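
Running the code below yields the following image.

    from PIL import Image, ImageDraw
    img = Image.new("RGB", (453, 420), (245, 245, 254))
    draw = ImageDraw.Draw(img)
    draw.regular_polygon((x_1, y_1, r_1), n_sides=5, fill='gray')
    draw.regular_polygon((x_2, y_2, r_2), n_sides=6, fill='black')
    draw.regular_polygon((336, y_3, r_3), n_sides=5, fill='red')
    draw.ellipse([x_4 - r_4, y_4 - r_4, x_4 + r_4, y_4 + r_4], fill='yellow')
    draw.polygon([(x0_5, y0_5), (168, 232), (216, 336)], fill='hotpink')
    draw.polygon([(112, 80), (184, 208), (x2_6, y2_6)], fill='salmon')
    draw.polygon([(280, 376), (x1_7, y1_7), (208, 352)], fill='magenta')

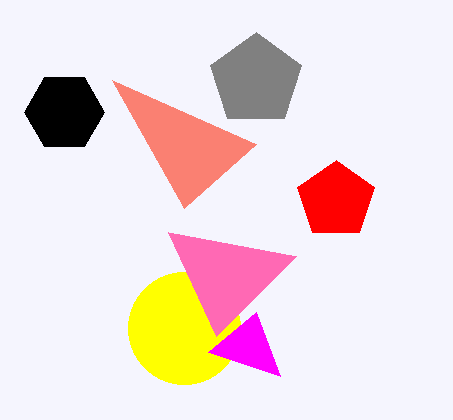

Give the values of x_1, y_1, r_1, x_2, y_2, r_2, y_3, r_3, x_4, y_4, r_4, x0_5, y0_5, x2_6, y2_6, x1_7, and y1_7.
x_1 = 256, y_1 = 80, r_1 = 48, x_2 = 64, y_2 = 112, r_2 = 40, y_3 = 200, r_3 = 40, x_4 = 184, y_4 = 328, r_4 = 56, x0_5 = 296, y0_5 = 256, x2_6 = 256, y2_6 = 144, x1_7 = 256, y1_7 = 312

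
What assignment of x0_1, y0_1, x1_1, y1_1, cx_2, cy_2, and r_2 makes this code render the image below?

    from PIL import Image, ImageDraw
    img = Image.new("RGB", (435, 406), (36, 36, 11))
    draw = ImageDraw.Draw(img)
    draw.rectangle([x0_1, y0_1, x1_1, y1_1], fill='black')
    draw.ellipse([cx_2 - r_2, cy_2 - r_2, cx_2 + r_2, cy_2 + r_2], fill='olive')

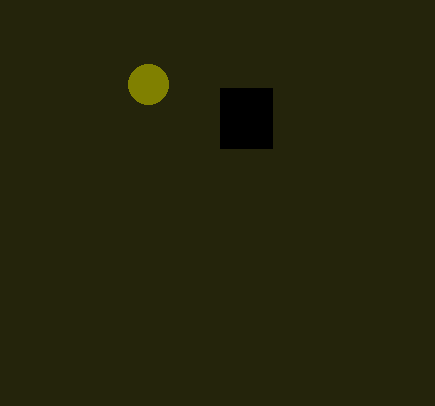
x0_1 = 220, y0_1 = 88, x1_1 = 272, y1_1 = 148, cx_2 = 148, cy_2 = 84, r_2 = 20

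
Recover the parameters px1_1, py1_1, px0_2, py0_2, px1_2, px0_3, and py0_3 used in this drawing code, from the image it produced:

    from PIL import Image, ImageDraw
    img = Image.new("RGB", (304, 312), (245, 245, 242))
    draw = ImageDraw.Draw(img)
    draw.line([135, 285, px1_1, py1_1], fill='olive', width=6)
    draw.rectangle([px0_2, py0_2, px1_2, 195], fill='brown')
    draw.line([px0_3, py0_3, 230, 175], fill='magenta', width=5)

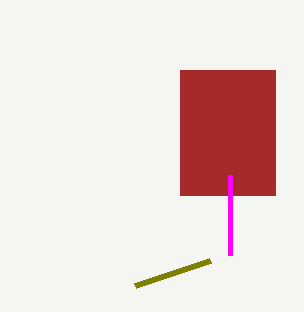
px1_1 = 210
py1_1 = 260
px0_2 = 180
py0_2 = 70
px1_2 = 275
px0_3 = 230
py0_3 = 255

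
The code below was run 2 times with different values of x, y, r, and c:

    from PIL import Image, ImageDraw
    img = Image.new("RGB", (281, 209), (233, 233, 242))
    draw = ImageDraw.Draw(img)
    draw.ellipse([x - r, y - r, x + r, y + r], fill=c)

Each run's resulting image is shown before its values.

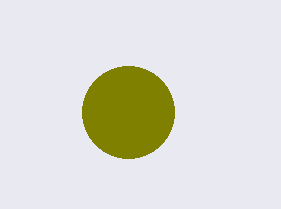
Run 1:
x = 128
y = 112
r = 46
c = 'olive'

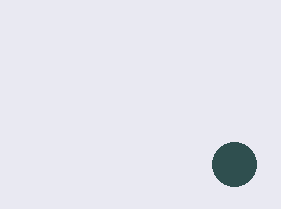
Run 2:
x = 234; y = 164; r = 22; c = 'darkslategray'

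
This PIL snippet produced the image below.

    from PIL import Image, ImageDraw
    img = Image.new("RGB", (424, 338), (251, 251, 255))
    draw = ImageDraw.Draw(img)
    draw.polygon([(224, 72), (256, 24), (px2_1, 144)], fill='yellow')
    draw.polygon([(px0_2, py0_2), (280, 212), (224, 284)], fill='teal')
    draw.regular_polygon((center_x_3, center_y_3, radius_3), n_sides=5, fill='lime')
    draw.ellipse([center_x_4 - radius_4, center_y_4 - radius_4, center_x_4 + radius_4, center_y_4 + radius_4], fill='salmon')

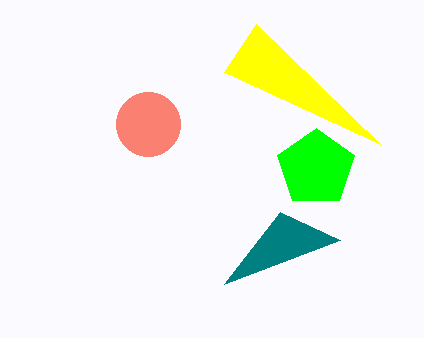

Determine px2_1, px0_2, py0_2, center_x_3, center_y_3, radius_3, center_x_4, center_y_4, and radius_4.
px2_1 = 380; px0_2 = 340; py0_2 = 240; center_x_3 = 316; center_y_3 = 168; radius_3 = 40; center_x_4 = 148; center_y_4 = 124; radius_4 = 32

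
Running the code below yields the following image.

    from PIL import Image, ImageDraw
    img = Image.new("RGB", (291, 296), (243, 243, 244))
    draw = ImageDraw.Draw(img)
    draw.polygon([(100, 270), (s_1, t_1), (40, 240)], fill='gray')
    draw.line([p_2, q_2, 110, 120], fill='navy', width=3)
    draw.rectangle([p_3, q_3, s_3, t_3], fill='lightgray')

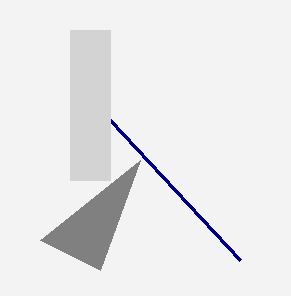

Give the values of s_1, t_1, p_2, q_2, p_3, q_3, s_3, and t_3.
s_1 = 140; t_1 = 160; p_2 = 240; q_2 = 260; p_3 = 70; q_3 = 30; s_3 = 110; t_3 = 180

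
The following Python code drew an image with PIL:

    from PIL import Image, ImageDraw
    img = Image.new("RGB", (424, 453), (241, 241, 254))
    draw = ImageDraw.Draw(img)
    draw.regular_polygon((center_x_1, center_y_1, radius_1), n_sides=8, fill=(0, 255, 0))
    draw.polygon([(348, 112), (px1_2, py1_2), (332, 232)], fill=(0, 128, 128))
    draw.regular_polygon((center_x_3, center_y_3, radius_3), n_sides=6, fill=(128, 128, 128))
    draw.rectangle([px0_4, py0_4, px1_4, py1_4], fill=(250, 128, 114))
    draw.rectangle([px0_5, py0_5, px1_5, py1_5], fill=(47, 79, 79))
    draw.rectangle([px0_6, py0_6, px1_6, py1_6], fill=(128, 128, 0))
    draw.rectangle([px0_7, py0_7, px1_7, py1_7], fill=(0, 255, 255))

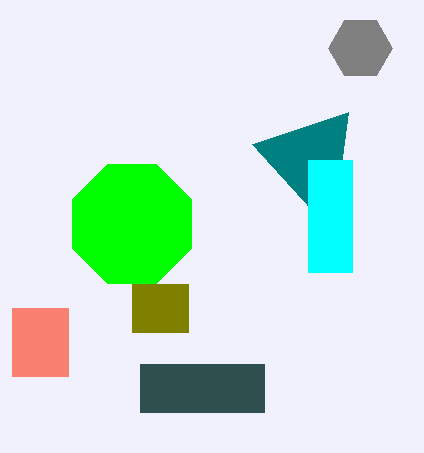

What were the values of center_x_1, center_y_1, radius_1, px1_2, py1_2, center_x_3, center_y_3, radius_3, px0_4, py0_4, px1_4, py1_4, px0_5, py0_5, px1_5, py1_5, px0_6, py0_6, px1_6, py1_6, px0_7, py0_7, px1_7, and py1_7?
center_x_1 = 132, center_y_1 = 224, radius_1 = 64, px1_2 = 252, py1_2 = 144, center_x_3 = 360, center_y_3 = 48, radius_3 = 32, px0_4 = 12, py0_4 = 308, px1_4 = 68, py1_4 = 376, px0_5 = 140, py0_5 = 364, px1_5 = 264, py1_5 = 412, px0_6 = 132, py0_6 = 284, px1_6 = 188, py1_6 = 332, px0_7 = 308, py0_7 = 160, px1_7 = 352, py1_7 = 272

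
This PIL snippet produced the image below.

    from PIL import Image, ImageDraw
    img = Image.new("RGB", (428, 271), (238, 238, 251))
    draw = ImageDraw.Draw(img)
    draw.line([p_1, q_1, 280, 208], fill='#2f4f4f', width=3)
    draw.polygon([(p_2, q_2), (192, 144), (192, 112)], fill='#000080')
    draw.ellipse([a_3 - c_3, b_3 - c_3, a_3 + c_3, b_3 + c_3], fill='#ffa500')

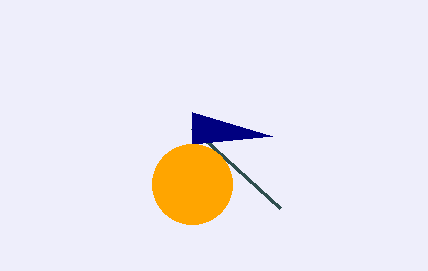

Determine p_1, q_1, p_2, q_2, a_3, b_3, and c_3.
p_1 = 192
q_1 = 128
p_2 = 272
q_2 = 136
a_3 = 192
b_3 = 184
c_3 = 40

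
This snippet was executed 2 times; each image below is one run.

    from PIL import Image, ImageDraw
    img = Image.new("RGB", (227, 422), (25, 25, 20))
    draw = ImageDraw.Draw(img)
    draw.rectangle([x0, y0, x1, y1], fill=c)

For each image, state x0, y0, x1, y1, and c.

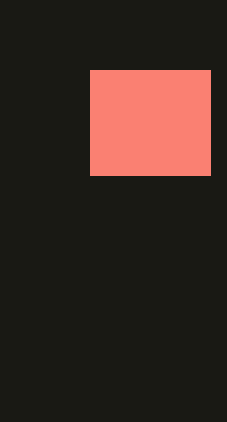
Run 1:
x0 = 90
y0 = 70
x1 = 210
y1 = 175
c = 'salmon'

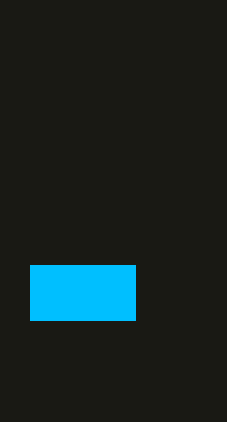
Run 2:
x0 = 30; y0 = 265; x1 = 135; y1 = 320; c = 'deepskyblue'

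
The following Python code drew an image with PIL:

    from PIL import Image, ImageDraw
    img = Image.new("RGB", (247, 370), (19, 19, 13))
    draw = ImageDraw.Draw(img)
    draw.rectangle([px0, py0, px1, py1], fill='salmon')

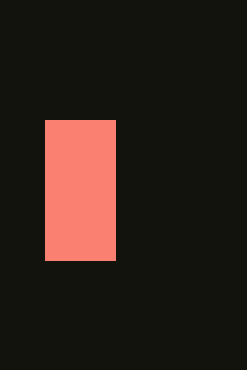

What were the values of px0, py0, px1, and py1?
px0 = 45, py0 = 120, px1 = 115, py1 = 260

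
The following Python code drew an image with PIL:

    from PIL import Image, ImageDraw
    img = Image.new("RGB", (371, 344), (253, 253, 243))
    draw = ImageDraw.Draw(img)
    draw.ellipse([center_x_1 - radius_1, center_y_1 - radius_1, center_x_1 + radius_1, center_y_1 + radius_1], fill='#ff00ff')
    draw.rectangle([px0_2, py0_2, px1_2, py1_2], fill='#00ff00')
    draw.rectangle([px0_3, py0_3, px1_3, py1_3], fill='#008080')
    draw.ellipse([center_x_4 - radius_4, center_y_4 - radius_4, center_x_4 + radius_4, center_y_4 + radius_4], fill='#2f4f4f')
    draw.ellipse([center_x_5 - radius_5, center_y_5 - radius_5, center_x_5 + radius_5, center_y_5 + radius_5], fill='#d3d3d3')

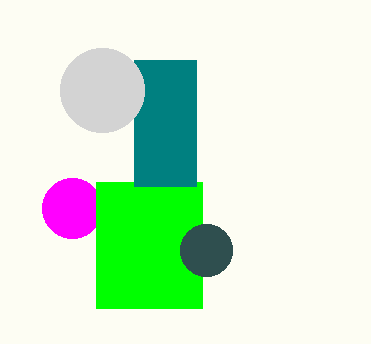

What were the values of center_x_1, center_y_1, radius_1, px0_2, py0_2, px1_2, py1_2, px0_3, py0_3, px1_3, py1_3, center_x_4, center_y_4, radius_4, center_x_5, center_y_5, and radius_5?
center_x_1 = 72
center_y_1 = 208
radius_1 = 30
px0_2 = 96
py0_2 = 182
px1_2 = 202
py1_2 = 308
px0_3 = 134
py0_3 = 60
px1_3 = 196
py1_3 = 186
center_x_4 = 206
center_y_4 = 250
radius_4 = 26
center_x_5 = 102
center_y_5 = 90
radius_5 = 42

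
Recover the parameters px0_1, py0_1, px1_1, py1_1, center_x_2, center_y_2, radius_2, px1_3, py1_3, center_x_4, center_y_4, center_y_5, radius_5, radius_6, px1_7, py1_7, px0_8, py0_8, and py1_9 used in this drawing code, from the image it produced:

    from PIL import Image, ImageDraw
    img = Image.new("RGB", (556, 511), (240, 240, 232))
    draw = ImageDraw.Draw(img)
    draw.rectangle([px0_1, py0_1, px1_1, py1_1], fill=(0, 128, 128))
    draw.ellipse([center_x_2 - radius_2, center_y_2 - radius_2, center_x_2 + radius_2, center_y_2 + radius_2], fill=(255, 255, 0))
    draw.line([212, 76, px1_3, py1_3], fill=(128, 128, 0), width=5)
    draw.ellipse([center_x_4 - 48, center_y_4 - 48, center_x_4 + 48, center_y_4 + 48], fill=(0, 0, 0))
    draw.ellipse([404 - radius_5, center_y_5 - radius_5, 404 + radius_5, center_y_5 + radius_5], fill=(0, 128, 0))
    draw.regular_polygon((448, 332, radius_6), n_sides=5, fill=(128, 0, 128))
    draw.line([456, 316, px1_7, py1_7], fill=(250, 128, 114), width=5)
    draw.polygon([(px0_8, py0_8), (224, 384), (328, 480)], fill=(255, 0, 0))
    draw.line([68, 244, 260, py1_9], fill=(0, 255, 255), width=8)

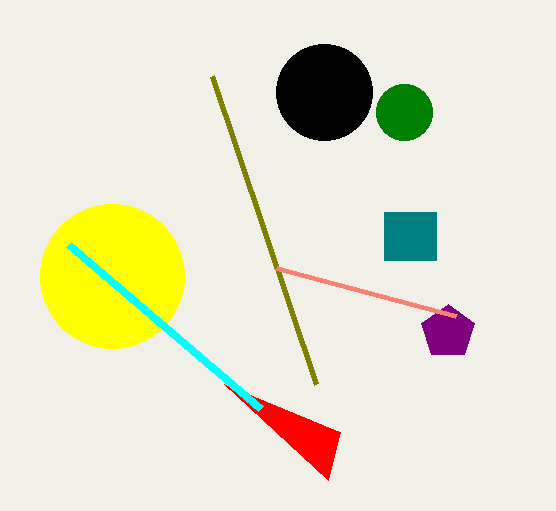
px0_1 = 384, py0_1 = 212, px1_1 = 436, py1_1 = 260, center_x_2 = 112, center_y_2 = 276, radius_2 = 72, px1_3 = 316, py1_3 = 384, center_x_4 = 324, center_y_4 = 92, center_y_5 = 112, radius_5 = 28, radius_6 = 28, px1_7 = 276, py1_7 = 268, px0_8 = 340, py0_8 = 432, py1_9 = 408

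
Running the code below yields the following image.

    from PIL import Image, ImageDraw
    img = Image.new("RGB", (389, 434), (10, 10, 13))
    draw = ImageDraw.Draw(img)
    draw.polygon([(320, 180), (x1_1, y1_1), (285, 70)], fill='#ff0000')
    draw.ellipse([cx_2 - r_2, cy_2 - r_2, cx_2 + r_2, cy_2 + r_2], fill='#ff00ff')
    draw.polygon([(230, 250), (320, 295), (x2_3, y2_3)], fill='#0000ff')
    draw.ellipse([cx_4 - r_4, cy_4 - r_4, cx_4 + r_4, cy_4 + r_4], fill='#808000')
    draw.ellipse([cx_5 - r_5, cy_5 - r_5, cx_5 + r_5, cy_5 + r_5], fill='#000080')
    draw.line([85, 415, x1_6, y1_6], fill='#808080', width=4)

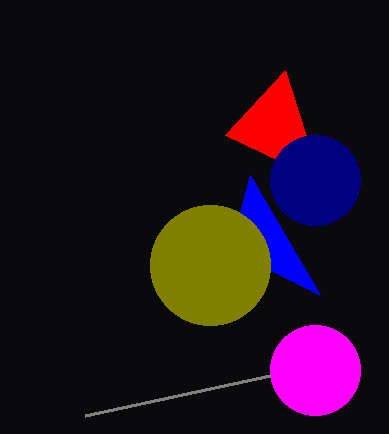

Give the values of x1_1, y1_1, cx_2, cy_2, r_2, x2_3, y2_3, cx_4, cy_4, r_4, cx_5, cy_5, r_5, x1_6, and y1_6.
x1_1 = 225, y1_1 = 135, cx_2 = 315, cy_2 = 370, r_2 = 45, x2_3 = 250, y2_3 = 175, cx_4 = 210, cy_4 = 265, r_4 = 60, cx_5 = 315, cy_5 = 180, r_5 = 45, x1_6 = 270, y1_6 = 375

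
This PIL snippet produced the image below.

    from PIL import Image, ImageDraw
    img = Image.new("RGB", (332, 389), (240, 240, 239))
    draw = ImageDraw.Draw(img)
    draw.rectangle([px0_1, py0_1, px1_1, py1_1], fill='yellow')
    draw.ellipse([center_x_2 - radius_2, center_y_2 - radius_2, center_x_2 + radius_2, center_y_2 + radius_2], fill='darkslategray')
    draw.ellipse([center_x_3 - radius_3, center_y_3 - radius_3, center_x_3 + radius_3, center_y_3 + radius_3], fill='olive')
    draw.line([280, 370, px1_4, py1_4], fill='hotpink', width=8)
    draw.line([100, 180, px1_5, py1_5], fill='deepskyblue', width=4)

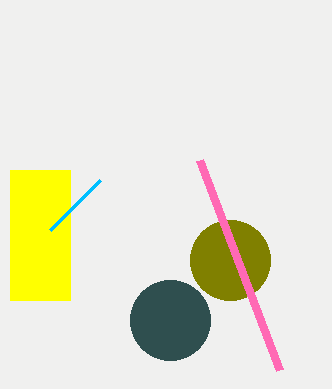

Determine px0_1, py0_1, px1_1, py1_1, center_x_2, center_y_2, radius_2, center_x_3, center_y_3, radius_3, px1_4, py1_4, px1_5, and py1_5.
px0_1 = 10
py0_1 = 170
px1_1 = 70
py1_1 = 300
center_x_2 = 170
center_y_2 = 320
radius_2 = 40
center_x_3 = 230
center_y_3 = 260
radius_3 = 40
px1_4 = 200
py1_4 = 160
px1_5 = 50
py1_5 = 230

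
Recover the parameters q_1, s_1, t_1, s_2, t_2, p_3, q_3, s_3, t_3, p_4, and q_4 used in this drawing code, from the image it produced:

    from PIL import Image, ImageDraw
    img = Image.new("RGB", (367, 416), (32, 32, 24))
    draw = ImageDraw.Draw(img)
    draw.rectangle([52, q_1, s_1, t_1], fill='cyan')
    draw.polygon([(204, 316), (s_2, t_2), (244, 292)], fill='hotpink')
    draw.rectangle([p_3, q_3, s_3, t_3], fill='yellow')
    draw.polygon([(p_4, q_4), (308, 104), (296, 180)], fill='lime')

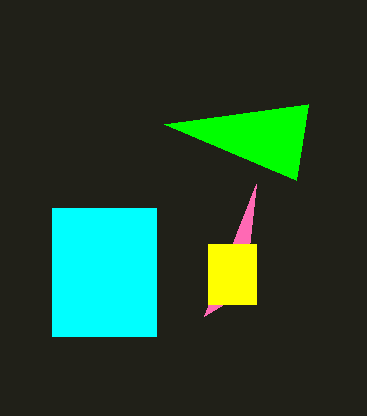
q_1 = 208, s_1 = 156, t_1 = 336, s_2 = 256, t_2 = 184, p_3 = 208, q_3 = 244, s_3 = 256, t_3 = 304, p_4 = 164, q_4 = 124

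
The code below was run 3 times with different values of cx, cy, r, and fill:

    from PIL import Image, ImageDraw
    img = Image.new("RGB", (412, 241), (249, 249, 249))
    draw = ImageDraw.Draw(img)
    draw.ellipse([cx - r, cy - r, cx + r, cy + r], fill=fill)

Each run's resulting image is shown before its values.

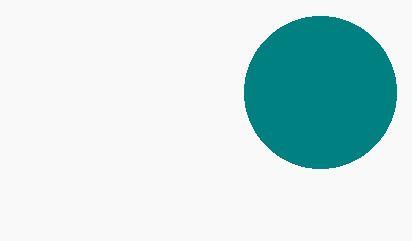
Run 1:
cx = 320
cy = 92
r = 76
fill = 'teal'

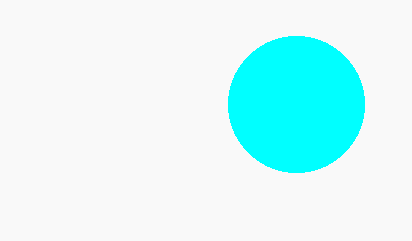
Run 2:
cx = 296; cy = 104; r = 68; fill = 'cyan'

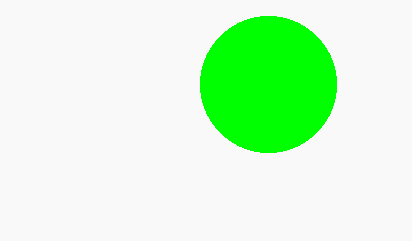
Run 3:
cx = 268
cy = 84
r = 68
fill = 'lime'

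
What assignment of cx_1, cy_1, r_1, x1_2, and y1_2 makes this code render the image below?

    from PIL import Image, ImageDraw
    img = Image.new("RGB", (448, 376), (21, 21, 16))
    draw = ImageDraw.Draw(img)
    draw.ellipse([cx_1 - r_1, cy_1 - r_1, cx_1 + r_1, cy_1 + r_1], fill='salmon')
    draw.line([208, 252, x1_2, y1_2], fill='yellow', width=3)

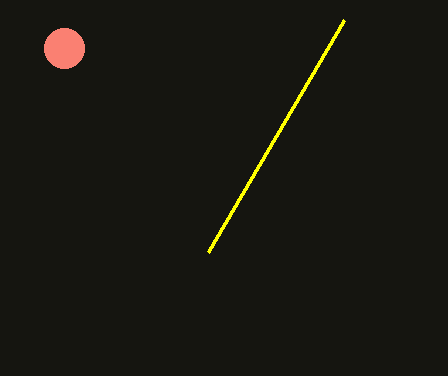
cx_1 = 64
cy_1 = 48
r_1 = 20
x1_2 = 344
y1_2 = 20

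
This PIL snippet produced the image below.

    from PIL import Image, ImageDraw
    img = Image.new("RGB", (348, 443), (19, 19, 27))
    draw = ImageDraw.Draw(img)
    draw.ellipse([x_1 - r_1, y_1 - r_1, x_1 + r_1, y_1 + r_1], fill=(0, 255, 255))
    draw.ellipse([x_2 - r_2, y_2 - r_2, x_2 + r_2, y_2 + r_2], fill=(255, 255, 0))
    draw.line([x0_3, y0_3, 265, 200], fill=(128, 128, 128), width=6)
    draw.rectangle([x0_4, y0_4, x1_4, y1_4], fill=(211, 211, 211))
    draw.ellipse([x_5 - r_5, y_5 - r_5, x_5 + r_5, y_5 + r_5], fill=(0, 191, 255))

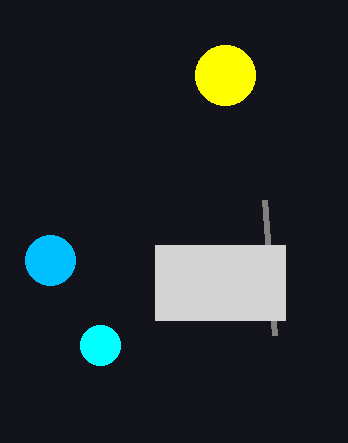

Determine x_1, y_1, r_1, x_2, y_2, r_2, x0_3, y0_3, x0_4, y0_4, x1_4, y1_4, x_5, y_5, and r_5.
x_1 = 100
y_1 = 345
r_1 = 20
x_2 = 225
y_2 = 75
r_2 = 30
x0_3 = 275
y0_3 = 335
x0_4 = 155
y0_4 = 245
x1_4 = 285
y1_4 = 320
x_5 = 50
y_5 = 260
r_5 = 25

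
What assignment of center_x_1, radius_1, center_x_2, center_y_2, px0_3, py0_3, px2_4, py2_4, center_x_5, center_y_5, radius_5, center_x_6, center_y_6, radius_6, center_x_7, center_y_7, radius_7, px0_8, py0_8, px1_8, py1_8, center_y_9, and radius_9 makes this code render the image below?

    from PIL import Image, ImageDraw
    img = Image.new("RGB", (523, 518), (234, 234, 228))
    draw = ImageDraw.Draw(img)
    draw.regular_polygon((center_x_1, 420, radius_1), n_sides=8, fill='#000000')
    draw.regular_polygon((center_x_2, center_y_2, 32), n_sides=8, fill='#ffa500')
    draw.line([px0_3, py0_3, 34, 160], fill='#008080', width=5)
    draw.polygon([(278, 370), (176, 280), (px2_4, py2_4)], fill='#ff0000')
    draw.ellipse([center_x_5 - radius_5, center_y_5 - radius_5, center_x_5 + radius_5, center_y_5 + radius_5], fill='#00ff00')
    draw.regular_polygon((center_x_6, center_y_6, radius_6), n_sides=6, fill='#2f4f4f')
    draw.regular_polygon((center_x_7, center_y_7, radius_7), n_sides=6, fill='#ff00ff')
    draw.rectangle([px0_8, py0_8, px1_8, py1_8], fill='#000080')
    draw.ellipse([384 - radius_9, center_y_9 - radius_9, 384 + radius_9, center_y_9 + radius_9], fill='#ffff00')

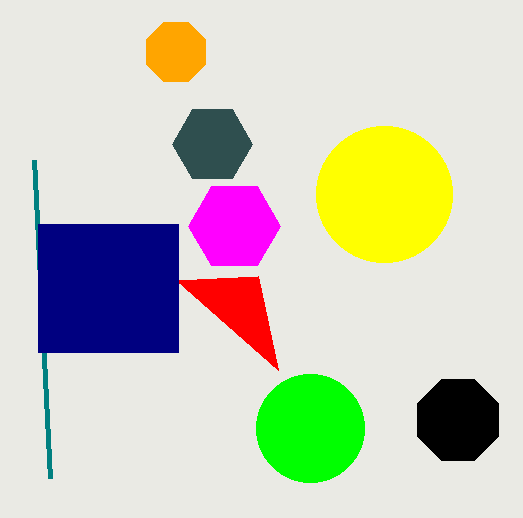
center_x_1 = 458; radius_1 = 44; center_x_2 = 176; center_y_2 = 52; px0_3 = 50; py0_3 = 478; px2_4 = 258; py2_4 = 276; center_x_5 = 310; center_y_5 = 428; radius_5 = 54; center_x_6 = 212; center_y_6 = 144; radius_6 = 40; center_x_7 = 234; center_y_7 = 226; radius_7 = 46; px0_8 = 38; py0_8 = 224; px1_8 = 178; py1_8 = 352; center_y_9 = 194; radius_9 = 68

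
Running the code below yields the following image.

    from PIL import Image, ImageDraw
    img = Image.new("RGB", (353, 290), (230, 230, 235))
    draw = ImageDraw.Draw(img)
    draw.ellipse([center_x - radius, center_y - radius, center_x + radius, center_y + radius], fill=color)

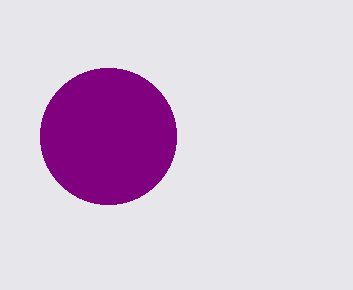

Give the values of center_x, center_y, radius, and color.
center_x = 108
center_y = 136
radius = 68
color = 'purple'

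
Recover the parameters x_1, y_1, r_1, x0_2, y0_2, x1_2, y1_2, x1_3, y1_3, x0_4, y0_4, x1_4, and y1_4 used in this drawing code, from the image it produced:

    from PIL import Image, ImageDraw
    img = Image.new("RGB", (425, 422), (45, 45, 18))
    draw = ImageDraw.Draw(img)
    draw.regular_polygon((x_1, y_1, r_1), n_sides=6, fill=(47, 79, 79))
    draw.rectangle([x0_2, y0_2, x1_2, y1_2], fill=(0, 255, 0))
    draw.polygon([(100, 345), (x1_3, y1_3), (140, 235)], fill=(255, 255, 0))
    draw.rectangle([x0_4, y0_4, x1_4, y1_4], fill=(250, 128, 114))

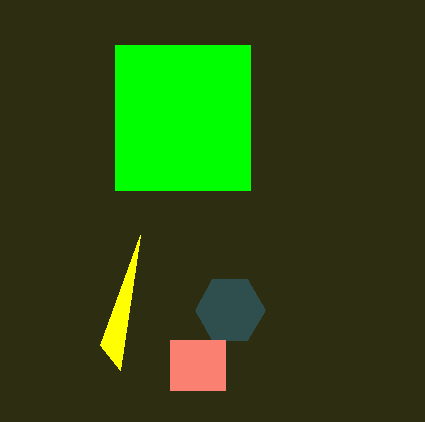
x_1 = 230; y_1 = 310; r_1 = 35; x0_2 = 115; y0_2 = 45; x1_2 = 250; y1_2 = 190; x1_3 = 120; y1_3 = 370; x0_4 = 170; y0_4 = 340; x1_4 = 225; y1_4 = 390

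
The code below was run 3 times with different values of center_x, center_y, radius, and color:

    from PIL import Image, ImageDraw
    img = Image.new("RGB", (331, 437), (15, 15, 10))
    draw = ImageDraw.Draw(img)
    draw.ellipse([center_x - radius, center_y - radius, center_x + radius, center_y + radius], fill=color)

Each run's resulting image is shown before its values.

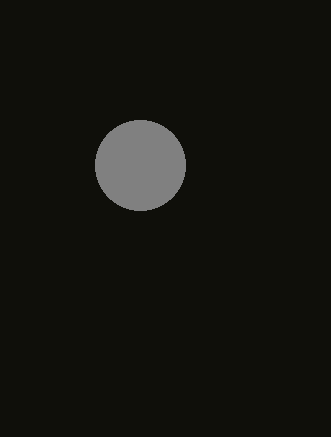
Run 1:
center_x = 140
center_y = 165
radius = 45
color = 'gray'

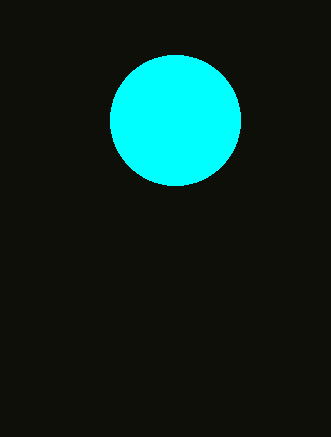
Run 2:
center_x = 175
center_y = 120
radius = 65
color = 'cyan'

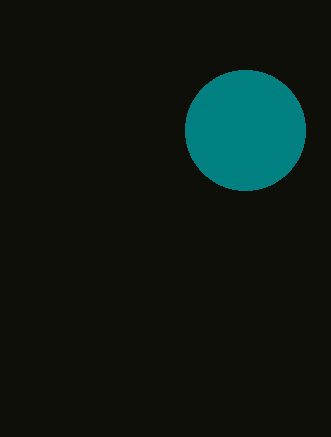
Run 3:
center_x = 245, center_y = 130, radius = 60, color = 'teal'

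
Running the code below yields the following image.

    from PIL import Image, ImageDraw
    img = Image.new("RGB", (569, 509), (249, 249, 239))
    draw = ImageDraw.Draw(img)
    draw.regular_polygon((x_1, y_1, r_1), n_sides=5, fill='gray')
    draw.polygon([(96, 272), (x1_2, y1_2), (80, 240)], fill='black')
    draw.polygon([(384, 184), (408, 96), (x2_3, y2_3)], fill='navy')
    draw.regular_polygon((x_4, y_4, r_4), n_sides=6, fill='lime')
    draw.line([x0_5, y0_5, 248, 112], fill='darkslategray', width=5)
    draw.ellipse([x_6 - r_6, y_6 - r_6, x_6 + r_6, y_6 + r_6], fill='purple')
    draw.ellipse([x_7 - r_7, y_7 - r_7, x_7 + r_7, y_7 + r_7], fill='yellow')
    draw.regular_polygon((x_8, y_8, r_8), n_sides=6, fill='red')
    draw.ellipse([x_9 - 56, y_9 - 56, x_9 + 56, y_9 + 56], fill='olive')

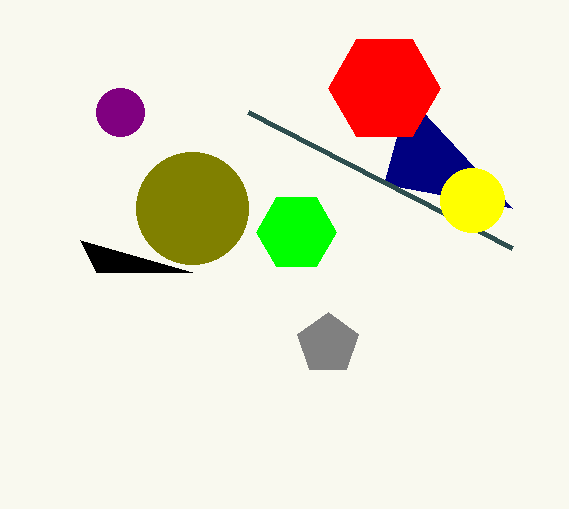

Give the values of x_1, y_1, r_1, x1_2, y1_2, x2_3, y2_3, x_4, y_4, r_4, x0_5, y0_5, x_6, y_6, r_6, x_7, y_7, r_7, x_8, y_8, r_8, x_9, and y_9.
x_1 = 328, y_1 = 344, r_1 = 32, x1_2 = 192, y1_2 = 272, x2_3 = 512, y2_3 = 208, x_4 = 296, y_4 = 232, r_4 = 40, x0_5 = 512, y0_5 = 248, x_6 = 120, y_6 = 112, r_6 = 24, x_7 = 472, y_7 = 200, r_7 = 32, x_8 = 384, y_8 = 88, r_8 = 56, x_9 = 192, y_9 = 208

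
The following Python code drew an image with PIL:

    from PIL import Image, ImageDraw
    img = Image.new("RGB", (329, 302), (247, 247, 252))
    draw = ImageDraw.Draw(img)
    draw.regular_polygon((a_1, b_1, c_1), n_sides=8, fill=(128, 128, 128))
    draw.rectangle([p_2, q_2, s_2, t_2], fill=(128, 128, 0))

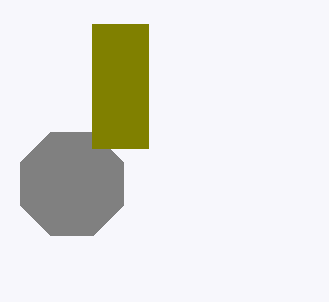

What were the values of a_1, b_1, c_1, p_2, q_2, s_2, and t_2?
a_1 = 72, b_1 = 184, c_1 = 56, p_2 = 92, q_2 = 24, s_2 = 148, t_2 = 148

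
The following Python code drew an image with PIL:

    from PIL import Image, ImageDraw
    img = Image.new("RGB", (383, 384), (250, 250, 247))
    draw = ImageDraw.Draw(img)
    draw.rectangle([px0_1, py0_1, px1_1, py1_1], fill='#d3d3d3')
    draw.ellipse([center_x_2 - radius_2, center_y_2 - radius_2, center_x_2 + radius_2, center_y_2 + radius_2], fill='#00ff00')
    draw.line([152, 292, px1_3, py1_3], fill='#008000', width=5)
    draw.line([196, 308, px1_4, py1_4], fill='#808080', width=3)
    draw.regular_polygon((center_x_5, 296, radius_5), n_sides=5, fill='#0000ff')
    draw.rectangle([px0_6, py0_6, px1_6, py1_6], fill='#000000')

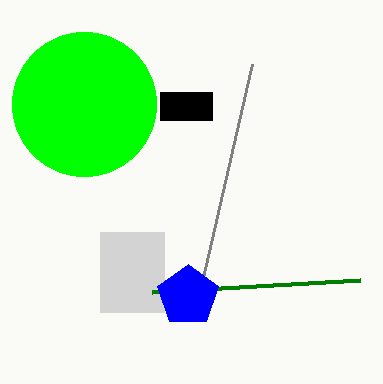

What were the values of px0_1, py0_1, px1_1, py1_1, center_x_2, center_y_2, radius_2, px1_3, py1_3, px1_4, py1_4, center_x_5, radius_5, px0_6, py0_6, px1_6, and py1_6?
px0_1 = 100, py0_1 = 232, px1_1 = 164, py1_1 = 312, center_x_2 = 84, center_y_2 = 104, radius_2 = 72, px1_3 = 360, py1_3 = 280, px1_4 = 252, py1_4 = 64, center_x_5 = 188, radius_5 = 32, px0_6 = 160, py0_6 = 92, px1_6 = 212, py1_6 = 120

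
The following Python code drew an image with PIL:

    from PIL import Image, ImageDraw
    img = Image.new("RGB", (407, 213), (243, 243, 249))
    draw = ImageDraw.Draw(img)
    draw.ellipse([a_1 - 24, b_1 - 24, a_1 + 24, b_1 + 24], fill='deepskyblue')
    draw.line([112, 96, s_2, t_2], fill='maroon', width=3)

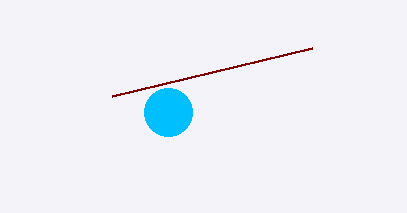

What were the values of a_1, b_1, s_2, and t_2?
a_1 = 168; b_1 = 112; s_2 = 312; t_2 = 48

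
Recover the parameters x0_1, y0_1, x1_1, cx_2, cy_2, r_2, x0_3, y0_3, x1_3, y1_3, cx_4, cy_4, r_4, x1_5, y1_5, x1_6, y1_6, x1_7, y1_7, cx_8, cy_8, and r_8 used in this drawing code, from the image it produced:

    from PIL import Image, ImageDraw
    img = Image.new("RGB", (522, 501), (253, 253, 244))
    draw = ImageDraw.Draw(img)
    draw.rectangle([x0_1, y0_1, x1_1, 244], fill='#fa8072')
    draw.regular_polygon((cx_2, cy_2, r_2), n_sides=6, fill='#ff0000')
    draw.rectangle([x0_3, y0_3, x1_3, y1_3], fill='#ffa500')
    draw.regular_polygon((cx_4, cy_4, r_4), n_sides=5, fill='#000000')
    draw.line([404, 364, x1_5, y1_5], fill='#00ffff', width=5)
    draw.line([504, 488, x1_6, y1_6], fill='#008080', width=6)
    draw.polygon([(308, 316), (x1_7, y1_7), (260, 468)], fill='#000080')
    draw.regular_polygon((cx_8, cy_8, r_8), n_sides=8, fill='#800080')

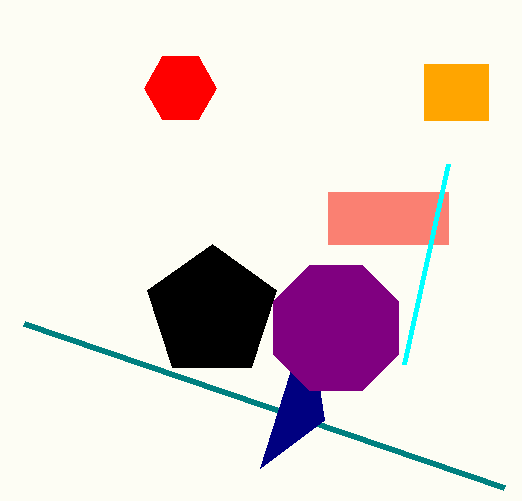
x0_1 = 328
y0_1 = 192
x1_1 = 448
cx_2 = 180
cy_2 = 88
r_2 = 36
x0_3 = 424
y0_3 = 64
x1_3 = 488
y1_3 = 120
cx_4 = 212
cy_4 = 312
r_4 = 68
x1_5 = 448
y1_5 = 164
x1_6 = 24
y1_6 = 324
x1_7 = 324
y1_7 = 420
cx_8 = 336
cy_8 = 328
r_8 = 68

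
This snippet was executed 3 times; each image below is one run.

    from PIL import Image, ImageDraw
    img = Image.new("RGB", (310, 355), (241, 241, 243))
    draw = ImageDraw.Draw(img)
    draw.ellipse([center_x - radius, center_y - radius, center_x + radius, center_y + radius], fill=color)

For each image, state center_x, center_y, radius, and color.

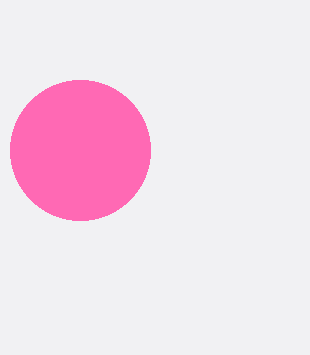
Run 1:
center_x = 80
center_y = 150
radius = 70
color = 'hotpink'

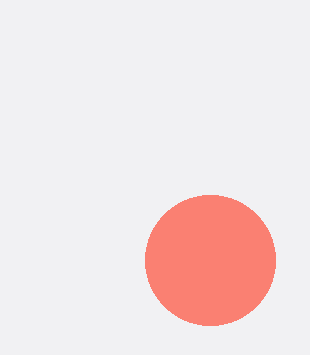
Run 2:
center_x = 210
center_y = 260
radius = 65
color = 'salmon'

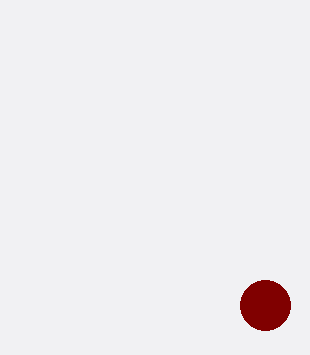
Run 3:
center_x = 265
center_y = 305
radius = 25
color = 'maroon'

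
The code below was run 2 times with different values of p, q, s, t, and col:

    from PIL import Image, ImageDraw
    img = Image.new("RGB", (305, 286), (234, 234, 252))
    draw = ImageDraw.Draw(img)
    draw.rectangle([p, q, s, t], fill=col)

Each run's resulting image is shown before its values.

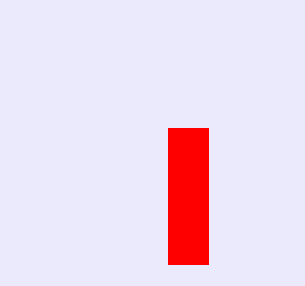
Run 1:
p = 168
q = 128
s = 208
t = 264
col = 'red'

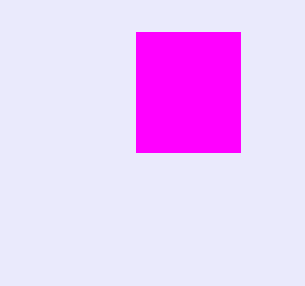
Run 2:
p = 136; q = 32; s = 240; t = 152; col = 'magenta'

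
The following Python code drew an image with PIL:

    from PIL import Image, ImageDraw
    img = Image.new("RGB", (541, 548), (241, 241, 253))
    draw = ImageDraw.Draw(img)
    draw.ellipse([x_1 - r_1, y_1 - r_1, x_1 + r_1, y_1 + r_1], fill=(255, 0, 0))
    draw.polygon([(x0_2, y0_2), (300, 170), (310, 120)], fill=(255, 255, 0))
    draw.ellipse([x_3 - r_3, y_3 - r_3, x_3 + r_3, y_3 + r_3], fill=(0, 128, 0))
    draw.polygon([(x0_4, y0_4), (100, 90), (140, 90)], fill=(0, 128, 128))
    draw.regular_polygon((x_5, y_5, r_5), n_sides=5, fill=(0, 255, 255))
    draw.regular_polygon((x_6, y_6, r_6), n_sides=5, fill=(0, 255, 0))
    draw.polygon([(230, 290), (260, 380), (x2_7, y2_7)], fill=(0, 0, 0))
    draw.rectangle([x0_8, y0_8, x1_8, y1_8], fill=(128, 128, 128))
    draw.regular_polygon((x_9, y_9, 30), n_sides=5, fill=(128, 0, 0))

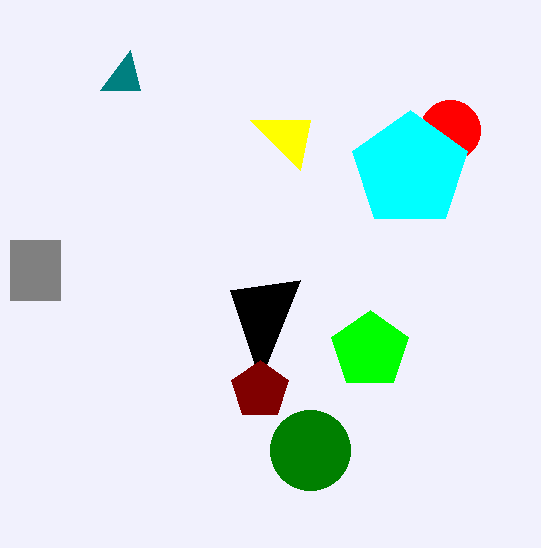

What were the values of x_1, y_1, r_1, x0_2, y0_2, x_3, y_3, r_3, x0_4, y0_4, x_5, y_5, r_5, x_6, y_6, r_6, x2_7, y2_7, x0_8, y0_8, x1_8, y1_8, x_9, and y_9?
x_1 = 450, y_1 = 130, r_1 = 30, x0_2 = 250, y0_2 = 120, x_3 = 310, y_3 = 450, r_3 = 40, x0_4 = 130, y0_4 = 50, x_5 = 410, y_5 = 170, r_5 = 60, x_6 = 370, y_6 = 350, r_6 = 40, x2_7 = 300, y2_7 = 280, x0_8 = 10, y0_8 = 240, x1_8 = 60, y1_8 = 300, x_9 = 260, y_9 = 390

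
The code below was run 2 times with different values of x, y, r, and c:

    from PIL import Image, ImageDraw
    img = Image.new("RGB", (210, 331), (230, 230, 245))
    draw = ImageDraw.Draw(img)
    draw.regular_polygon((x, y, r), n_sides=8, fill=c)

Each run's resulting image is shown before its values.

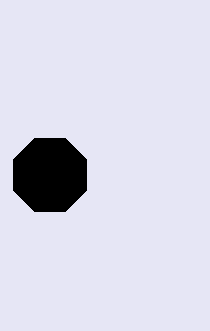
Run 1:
x = 50; y = 175; r = 40; c = 'black'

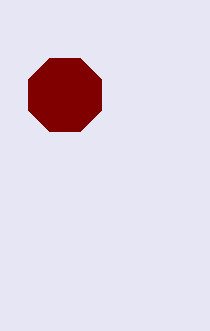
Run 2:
x = 65; y = 95; r = 40; c = 'maroon'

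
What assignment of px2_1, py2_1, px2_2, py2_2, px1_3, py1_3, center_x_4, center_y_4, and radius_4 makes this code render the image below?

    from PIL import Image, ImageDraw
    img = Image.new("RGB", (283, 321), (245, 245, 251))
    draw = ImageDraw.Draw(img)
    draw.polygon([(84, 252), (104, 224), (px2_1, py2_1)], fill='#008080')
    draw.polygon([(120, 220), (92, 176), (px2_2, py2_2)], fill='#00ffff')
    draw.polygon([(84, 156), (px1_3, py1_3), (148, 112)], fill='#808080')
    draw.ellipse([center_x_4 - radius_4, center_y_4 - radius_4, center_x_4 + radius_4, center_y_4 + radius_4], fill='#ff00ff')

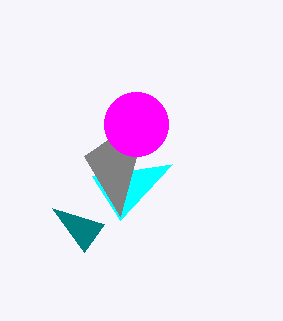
px2_1 = 52
py2_1 = 208
px2_2 = 172
py2_2 = 164
px1_3 = 120
py1_3 = 216
center_x_4 = 136
center_y_4 = 124
radius_4 = 32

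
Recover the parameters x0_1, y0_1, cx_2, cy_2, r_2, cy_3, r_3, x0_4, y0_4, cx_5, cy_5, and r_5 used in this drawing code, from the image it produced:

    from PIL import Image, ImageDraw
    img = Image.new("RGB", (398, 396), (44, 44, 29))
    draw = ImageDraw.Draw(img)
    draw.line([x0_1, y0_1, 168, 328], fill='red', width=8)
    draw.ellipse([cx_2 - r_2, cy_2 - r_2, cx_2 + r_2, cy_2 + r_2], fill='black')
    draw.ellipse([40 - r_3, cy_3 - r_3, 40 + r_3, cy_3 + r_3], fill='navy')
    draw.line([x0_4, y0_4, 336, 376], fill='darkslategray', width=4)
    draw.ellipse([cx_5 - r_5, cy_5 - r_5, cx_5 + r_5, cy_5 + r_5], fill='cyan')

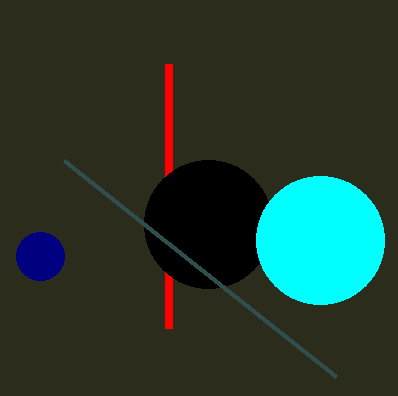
x0_1 = 168; y0_1 = 64; cx_2 = 208; cy_2 = 224; r_2 = 64; cy_3 = 256; r_3 = 24; x0_4 = 64; y0_4 = 160; cx_5 = 320; cy_5 = 240; r_5 = 64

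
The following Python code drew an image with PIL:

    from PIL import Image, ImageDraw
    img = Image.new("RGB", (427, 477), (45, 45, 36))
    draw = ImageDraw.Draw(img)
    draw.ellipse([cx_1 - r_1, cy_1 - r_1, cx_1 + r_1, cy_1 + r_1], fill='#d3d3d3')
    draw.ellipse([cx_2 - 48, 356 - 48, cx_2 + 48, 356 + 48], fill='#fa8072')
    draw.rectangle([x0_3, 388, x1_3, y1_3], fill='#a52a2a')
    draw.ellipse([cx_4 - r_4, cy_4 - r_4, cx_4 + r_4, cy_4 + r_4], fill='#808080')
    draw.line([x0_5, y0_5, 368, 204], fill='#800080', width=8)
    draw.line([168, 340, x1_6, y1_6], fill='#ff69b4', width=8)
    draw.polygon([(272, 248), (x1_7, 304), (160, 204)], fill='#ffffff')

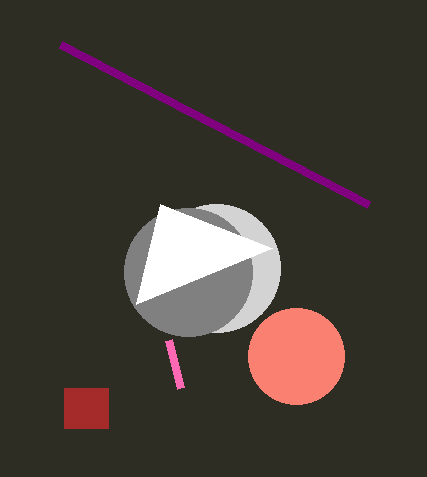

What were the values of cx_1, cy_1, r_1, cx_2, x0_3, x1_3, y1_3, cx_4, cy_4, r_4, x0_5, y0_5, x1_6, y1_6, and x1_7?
cx_1 = 216; cy_1 = 268; r_1 = 64; cx_2 = 296; x0_3 = 64; x1_3 = 108; y1_3 = 428; cx_4 = 188; cy_4 = 272; r_4 = 64; x0_5 = 60; y0_5 = 44; x1_6 = 180; y1_6 = 388; x1_7 = 136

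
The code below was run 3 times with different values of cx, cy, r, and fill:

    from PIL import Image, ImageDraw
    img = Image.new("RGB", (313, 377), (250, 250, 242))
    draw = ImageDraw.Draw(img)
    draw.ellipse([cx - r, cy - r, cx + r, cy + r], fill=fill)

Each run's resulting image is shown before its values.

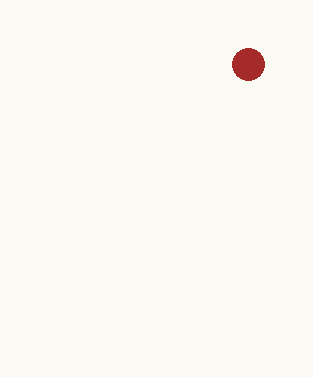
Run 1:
cx = 248; cy = 64; r = 16; fill = 'brown'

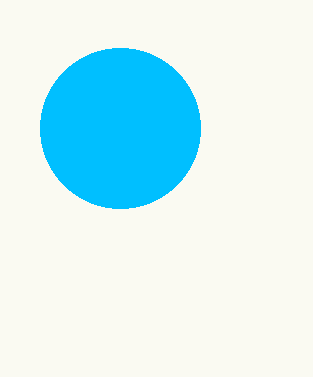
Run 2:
cx = 120; cy = 128; r = 80; fill = 'deepskyblue'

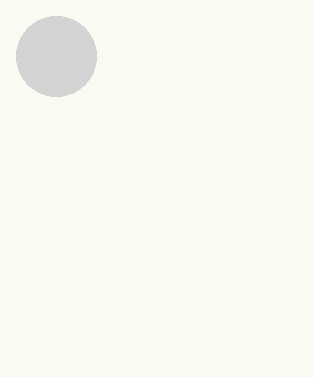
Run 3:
cx = 56; cy = 56; r = 40; fill = 'lightgray'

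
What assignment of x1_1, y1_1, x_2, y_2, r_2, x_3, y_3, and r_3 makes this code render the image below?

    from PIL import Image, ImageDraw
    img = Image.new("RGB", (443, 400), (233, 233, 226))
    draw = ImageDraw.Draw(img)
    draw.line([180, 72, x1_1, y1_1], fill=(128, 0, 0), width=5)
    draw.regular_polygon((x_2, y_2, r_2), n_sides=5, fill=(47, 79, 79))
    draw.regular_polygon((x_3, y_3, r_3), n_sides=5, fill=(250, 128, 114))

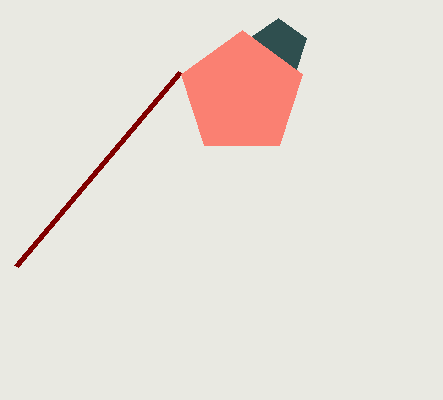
x1_1 = 16; y1_1 = 266; x_2 = 278; y_2 = 48; r_2 = 30; x_3 = 242; y_3 = 94; r_3 = 64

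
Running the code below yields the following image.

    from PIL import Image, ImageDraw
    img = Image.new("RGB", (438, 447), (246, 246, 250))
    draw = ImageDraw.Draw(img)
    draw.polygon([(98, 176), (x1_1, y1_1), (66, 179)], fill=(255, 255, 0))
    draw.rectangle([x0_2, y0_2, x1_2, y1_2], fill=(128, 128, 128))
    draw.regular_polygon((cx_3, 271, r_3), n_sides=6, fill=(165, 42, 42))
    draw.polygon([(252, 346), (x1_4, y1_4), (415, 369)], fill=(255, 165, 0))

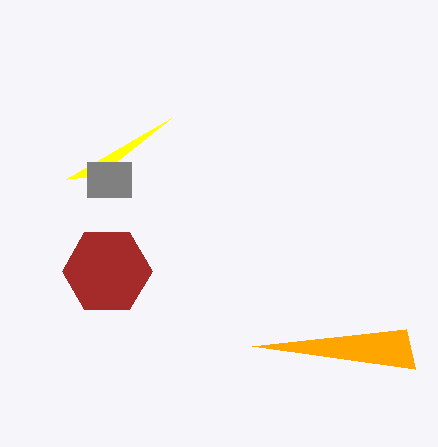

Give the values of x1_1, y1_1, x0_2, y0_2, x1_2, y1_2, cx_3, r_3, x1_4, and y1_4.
x1_1 = 171
y1_1 = 118
x0_2 = 87
y0_2 = 162
x1_2 = 131
y1_2 = 197
cx_3 = 107
r_3 = 45
x1_4 = 406
y1_4 = 329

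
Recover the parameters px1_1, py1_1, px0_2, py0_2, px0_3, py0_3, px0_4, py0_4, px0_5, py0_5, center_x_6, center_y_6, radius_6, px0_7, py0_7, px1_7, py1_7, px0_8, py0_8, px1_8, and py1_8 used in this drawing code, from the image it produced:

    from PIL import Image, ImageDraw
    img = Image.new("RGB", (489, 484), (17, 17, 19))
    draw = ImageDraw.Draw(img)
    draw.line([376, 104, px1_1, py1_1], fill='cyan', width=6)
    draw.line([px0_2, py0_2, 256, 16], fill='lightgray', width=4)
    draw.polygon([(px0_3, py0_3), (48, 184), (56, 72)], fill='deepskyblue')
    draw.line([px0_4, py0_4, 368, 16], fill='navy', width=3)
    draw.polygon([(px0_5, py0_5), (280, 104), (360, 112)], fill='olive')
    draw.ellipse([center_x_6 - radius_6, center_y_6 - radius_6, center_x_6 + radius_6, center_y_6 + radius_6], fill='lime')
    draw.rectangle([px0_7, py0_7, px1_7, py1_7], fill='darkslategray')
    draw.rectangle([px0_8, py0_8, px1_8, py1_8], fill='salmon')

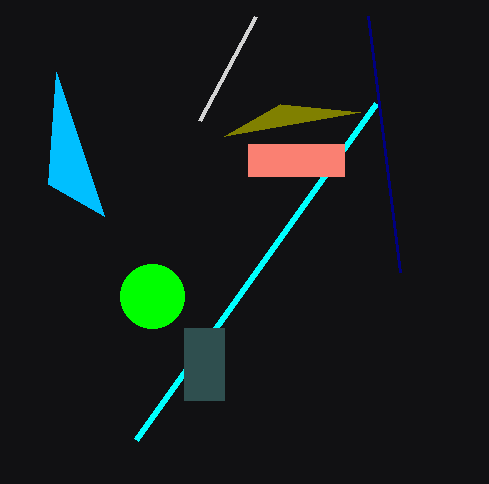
px1_1 = 136; py1_1 = 440; px0_2 = 200; py0_2 = 120; px0_3 = 104; py0_3 = 216; px0_4 = 400; py0_4 = 272; px0_5 = 224; py0_5 = 136; center_x_6 = 152; center_y_6 = 296; radius_6 = 32; px0_7 = 184; py0_7 = 328; px1_7 = 224; py1_7 = 400; px0_8 = 248; py0_8 = 144; px1_8 = 344; py1_8 = 176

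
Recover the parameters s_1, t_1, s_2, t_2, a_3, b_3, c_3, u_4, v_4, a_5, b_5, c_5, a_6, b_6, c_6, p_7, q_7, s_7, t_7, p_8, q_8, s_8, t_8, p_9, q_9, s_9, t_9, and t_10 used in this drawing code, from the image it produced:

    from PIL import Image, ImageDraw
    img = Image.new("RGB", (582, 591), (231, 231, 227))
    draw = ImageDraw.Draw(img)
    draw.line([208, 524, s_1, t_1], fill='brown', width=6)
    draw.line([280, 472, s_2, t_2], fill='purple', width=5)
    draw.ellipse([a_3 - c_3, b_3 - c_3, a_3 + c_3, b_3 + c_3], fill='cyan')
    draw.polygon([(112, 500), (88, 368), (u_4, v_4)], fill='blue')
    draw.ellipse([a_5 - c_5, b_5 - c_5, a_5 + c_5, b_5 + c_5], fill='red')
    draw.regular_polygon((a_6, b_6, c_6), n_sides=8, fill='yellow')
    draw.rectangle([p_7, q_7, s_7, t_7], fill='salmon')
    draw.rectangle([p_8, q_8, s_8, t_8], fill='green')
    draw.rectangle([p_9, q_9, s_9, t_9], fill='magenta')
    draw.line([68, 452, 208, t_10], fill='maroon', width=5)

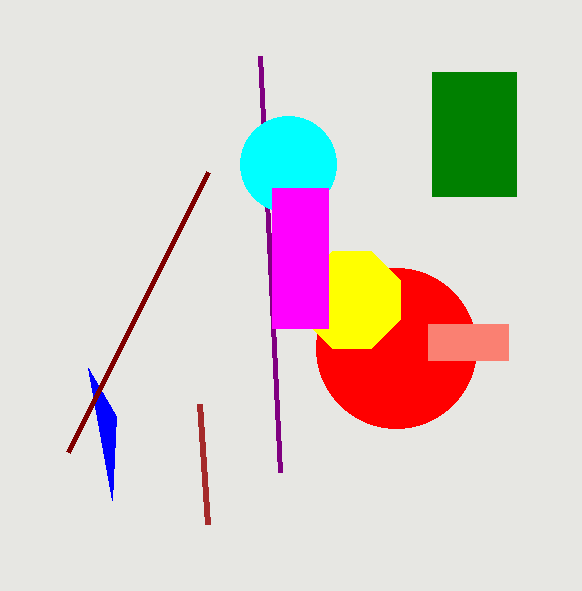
s_1 = 200; t_1 = 404; s_2 = 260; t_2 = 56; a_3 = 288; b_3 = 164; c_3 = 48; u_4 = 116; v_4 = 416; a_5 = 396; b_5 = 348; c_5 = 80; a_6 = 352; b_6 = 300; c_6 = 52; p_7 = 428; q_7 = 324; s_7 = 508; t_7 = 360; p_8 = 432; q_8 = 72; s_8 = 516; t_8 = 196; p_9 = 272; q_9 = 188; s_9 = 328; t_9 = 328; t_10 = 172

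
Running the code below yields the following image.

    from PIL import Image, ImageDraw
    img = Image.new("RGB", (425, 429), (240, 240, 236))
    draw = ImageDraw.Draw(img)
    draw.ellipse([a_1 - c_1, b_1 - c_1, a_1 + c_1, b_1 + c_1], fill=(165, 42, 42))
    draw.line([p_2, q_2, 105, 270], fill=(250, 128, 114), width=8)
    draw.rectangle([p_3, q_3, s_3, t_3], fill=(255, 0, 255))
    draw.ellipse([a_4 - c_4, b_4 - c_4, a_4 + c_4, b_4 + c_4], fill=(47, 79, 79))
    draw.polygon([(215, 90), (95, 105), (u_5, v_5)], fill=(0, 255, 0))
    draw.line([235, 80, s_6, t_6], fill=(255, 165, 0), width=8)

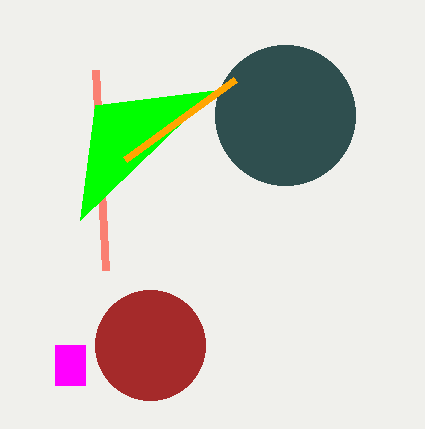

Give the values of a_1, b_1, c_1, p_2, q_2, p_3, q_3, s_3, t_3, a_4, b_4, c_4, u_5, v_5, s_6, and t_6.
a_1 = 150, b_1 = 345, c_1 = 55, p_2 = 95, q_2 = 70, p_3 = 55, q_3 = 345, s_3 = 85, t_3 = 385, a_4 = 285, b_4 = 115, c_4 = 70, u_5 = 80, v_5 = 220, s_6 = 125, t_6 = 160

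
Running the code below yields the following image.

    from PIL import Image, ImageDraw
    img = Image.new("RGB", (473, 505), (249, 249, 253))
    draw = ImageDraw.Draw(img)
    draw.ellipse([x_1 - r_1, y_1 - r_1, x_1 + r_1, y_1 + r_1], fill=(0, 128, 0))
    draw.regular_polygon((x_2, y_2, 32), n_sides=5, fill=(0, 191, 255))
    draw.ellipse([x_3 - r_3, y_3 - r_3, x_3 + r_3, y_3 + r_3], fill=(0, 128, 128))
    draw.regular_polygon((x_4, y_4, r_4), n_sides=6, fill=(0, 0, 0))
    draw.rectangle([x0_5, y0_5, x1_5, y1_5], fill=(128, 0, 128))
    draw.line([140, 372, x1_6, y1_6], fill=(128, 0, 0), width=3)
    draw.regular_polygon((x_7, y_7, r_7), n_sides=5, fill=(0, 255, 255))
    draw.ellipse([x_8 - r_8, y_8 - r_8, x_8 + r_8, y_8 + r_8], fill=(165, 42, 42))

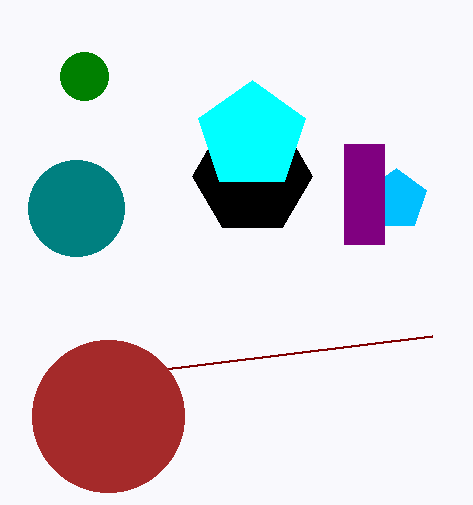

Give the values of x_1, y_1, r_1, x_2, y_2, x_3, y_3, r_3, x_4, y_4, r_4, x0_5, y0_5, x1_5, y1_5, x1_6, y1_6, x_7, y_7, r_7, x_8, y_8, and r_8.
x_1 = 84, y_1 = 76, r_1 = 24, x_2 = 396, y_2 = 200, x_3 = 76, y_3 = 208, r_3 = 48, x_4 = 252, y_4 = 176, r_4 = 60, x0_5 = 344, y0_5 = 144, x1_5 = 384, y1_5 = 244, x1_6 = 432, y1_6 = 336, x_7 = 252, y_7 = 136, r_7 = 56, x_8 = 108, y_8 = 416, r_8 = 76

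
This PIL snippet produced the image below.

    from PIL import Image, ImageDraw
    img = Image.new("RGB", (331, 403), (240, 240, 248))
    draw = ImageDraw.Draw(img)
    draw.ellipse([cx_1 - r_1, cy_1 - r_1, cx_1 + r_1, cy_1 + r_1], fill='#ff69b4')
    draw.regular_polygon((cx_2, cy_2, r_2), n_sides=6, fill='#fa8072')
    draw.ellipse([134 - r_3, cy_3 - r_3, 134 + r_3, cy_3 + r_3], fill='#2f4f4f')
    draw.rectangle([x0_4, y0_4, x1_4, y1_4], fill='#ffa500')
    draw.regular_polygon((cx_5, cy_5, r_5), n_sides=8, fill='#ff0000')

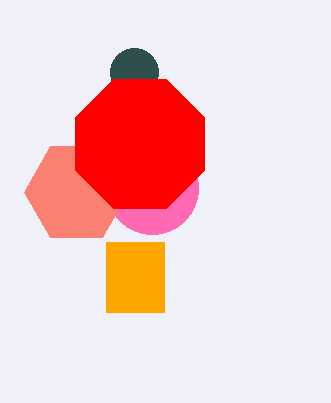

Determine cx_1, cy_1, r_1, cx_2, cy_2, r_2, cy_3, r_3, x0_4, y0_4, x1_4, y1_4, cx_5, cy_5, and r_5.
cx_1 = 152; cy_1 = 188; r_1 = 46; cx_2 = 76; cy_2 = 192; r_2 = 52; cy_3 = 72; r_3 = 24; x0_4 = 106; y0_4 = 242; x1_4 = 164; y1_4 = 312; cx_5 = 140; cy_5 = 144; r_5 = 70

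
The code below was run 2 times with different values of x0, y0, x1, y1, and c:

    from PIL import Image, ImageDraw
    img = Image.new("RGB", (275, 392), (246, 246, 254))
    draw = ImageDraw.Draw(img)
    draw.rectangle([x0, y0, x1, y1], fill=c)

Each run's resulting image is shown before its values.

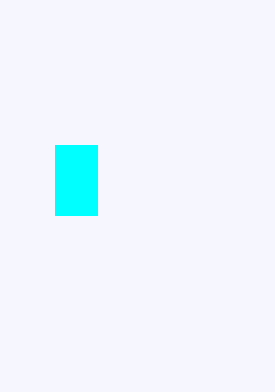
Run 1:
x0 = 55
y0 = 145
x1 = 97
y1 = 215
c = 'cyan'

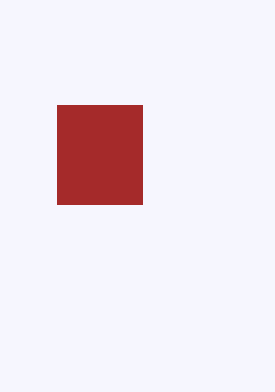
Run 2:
x0 = 57; y0 = 105; x1 = 142; y1 = 204; c = 'brown'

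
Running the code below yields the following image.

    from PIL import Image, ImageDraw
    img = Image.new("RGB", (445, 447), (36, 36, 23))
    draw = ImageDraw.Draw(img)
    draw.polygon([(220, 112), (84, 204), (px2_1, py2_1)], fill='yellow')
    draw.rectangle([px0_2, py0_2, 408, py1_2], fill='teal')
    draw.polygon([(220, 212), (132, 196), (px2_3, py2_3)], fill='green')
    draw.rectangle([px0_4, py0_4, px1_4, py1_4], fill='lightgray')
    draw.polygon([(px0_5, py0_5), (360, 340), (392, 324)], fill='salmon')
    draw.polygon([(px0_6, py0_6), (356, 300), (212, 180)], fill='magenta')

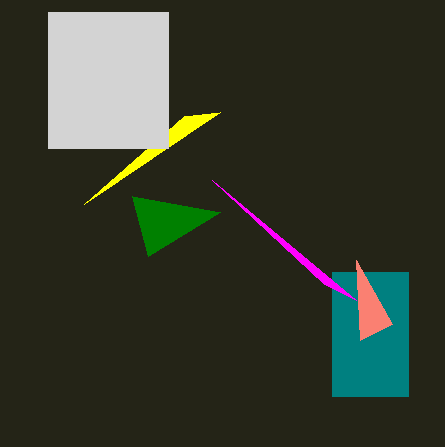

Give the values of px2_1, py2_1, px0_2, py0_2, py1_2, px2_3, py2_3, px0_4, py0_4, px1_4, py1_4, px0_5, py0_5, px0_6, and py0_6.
px2_1 = 184; py2_1 = 116; px0_2 = 332; py0_2 = 272; py1_2 = 396; px2_3 = 148; py2_3 = 256; px0_4 = 48; py0_4 = 12; px1_4 = 168; py1_4 = 148; px0_5 = 356; py0_5 = 260; px0_6 = 324; py0_6 = 284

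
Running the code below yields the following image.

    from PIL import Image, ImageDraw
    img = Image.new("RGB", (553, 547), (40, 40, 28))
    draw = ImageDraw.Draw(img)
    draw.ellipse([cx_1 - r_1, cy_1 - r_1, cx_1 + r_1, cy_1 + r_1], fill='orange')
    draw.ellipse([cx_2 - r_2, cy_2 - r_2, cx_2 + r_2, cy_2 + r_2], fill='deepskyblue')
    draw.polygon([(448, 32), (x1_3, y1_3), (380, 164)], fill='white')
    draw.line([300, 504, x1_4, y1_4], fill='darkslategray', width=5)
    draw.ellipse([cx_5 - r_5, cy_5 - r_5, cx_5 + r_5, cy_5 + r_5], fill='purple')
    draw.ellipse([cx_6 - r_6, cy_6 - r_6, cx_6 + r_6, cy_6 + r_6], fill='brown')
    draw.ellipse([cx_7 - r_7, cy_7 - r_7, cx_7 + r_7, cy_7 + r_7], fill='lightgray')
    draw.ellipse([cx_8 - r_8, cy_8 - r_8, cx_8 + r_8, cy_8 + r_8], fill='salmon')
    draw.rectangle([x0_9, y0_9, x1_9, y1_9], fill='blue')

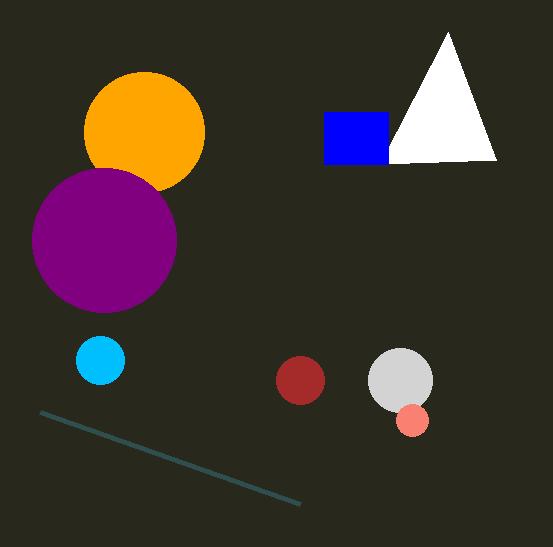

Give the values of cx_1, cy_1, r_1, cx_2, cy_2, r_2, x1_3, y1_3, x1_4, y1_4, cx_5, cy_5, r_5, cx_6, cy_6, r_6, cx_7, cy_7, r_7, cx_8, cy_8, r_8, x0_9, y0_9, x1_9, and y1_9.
cx_1 = 144; cy_1 = 132; r_1 = 60; cx_2 = 100; cy_2 = 360; r_2 = 24; x1_3 = 496; y1_3 = 160; x1_4 = 40; y1_4 = 412; cx_5 = 104; cy_5 = 240; r_5 = 72; cx_6 = 300; cy_6 = 380; r_6 = 24; cx_7 = 400; cy_7 = 380; r_7 = 32; cx_8 = 412; cy_8 = 420; r_8 = 16; x0_9 = 324; y0_9 = 112; x1_9 = 388; y1_9 = 164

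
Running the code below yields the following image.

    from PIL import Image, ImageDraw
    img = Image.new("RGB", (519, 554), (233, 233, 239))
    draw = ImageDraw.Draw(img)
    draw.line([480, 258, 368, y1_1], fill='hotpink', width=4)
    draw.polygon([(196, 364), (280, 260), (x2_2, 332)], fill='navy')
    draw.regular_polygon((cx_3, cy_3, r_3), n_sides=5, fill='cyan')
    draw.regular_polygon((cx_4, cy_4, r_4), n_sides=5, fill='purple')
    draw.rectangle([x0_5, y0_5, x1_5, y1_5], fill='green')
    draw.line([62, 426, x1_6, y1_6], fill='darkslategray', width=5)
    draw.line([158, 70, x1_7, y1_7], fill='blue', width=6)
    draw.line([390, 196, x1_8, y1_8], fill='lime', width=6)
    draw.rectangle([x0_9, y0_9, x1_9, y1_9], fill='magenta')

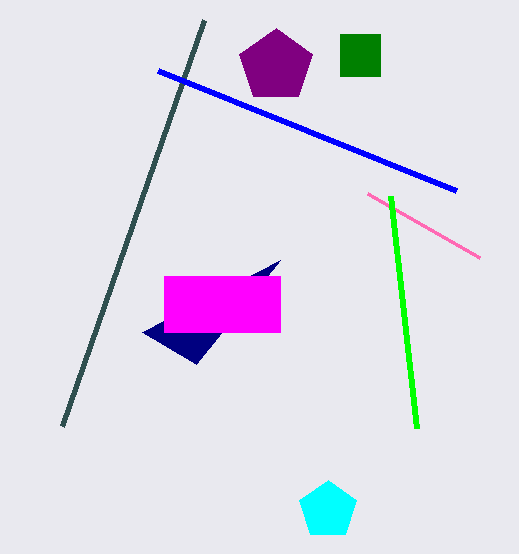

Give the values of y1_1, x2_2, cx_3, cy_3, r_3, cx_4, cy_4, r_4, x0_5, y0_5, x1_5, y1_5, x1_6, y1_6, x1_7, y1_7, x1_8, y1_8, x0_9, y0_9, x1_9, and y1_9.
y1_1 = 194, x2_2 = 142, cx_3 = 328, cy_3 = 510, r_3 = 30, cx_4 = 276, cy_4 = 66, r_4 = 38, x0_5 = 340, y0_5 = 34, x1_5 = 380, y1_5 = 76, x1_6 = 204, y1_6 = 20, x1_7 = 456, y1_7 = 190, x1_8 = 416, y1_8 = 428, x0_9 = 164, y0_9 = 276, x1_9 = 280, y1_9 = 332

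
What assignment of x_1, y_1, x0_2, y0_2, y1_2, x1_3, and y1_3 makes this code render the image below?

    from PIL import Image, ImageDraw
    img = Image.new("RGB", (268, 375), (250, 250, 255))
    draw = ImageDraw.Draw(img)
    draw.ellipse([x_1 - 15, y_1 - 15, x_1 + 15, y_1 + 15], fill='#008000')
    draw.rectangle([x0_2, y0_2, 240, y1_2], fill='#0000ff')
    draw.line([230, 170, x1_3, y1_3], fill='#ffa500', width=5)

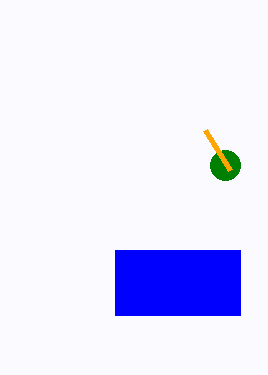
x_1 = 225; y_1 = 165; x0_2 = 115; y0_2 = 250; y1_2 = 315; x1_3 = 205; y1_3 = 130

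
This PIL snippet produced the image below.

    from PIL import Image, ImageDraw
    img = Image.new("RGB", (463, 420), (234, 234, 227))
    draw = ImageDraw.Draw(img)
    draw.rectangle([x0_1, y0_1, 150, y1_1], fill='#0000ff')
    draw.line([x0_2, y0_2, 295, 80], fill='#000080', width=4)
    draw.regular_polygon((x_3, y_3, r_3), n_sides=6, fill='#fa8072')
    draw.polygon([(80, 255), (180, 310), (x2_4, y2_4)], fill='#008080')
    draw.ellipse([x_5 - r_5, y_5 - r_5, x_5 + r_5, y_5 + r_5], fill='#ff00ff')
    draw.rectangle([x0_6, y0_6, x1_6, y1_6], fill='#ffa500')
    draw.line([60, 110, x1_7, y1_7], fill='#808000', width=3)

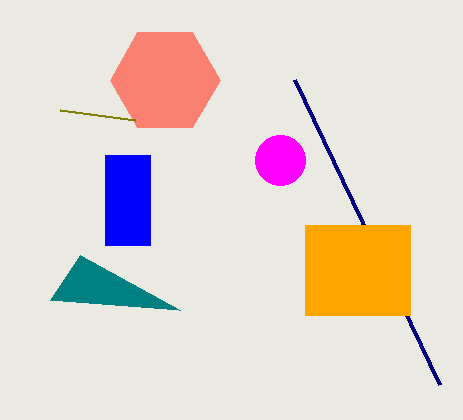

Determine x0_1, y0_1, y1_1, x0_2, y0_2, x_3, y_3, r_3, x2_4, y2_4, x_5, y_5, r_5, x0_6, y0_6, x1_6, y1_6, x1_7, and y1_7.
x0_1 = 105, y0_1 = 155, y1_1 = 245, x0_2 = 440, y0_2 = 385, x_3 = 165, y_3 = 80, r_3 = 55, x2_4 = 50, y2_4 = 300, x_5 = 280, y_5 = 160, r_5 = 25, x0_6 = 305, y0_6 = 225, x1_6 = 410, y1_6 = 315, x1_7 = 135, y1_7 = 120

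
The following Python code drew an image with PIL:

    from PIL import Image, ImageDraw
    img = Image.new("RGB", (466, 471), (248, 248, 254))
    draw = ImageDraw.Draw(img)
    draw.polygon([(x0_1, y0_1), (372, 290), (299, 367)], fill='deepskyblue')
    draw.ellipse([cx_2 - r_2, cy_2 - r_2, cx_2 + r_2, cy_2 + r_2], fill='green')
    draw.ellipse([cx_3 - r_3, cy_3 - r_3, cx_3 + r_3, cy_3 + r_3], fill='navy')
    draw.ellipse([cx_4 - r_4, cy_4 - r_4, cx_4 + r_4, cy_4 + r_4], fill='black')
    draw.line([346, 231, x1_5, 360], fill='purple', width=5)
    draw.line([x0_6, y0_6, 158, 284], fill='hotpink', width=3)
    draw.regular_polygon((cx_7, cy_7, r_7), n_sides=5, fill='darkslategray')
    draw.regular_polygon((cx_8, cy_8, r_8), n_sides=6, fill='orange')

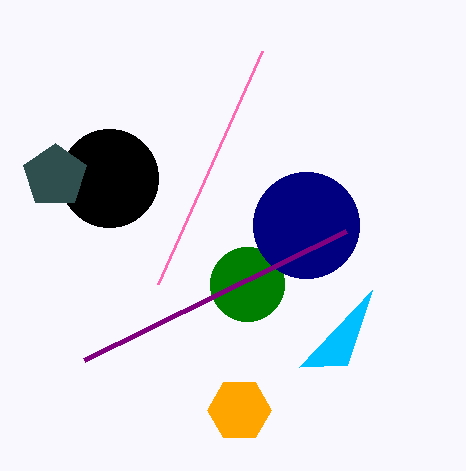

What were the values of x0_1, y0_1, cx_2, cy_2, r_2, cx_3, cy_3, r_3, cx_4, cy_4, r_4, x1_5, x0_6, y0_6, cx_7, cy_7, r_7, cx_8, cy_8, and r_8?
x0_1 = 347; y0_1 = 365; cx_2 = 247; cy_2 = 284; r_2 = 37; cx_3 = 306; cy_3 = 225; r_3 = 53; cx_4 = 109; cy_4 = 178; r_4 = 49; x1_5 = 84; x0_6 = 262; y0_6 = 51; cx_7 = 55; cy_7 = 176; r_7 = 33; cx_8 = 239; cy_8 = 410; r_8 = 32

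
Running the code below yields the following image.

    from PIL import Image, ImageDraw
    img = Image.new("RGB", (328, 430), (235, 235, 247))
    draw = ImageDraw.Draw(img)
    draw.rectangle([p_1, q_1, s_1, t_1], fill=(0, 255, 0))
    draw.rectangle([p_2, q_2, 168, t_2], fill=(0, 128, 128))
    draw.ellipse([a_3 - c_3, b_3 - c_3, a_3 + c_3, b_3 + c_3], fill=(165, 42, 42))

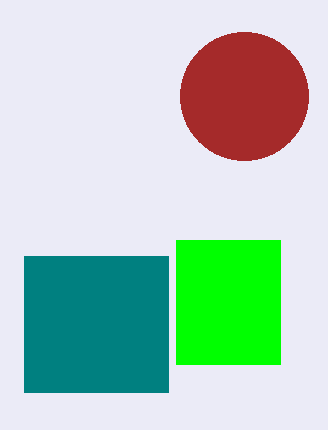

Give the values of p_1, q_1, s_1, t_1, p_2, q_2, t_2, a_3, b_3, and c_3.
p_1 = 176
q_1 = 240
s_1 = 280
t_1 = 364
p_2 = 24
q_2 = 256
t_2 = 392
a_3 = 244
b_3 = 96
c_3 = 64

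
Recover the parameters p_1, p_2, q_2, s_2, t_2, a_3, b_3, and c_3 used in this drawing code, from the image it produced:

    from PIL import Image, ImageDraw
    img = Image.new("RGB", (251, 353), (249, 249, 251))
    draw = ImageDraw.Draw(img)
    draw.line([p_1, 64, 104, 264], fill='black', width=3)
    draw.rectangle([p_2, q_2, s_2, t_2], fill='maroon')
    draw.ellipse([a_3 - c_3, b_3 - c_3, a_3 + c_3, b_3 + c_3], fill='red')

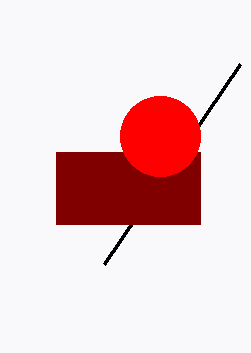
p_1 = 240; p_2 = 56; q_2 = 152; s_2 = 200; t_2 = 224; a_3 = 160; b_3 = 136; c_3 = 40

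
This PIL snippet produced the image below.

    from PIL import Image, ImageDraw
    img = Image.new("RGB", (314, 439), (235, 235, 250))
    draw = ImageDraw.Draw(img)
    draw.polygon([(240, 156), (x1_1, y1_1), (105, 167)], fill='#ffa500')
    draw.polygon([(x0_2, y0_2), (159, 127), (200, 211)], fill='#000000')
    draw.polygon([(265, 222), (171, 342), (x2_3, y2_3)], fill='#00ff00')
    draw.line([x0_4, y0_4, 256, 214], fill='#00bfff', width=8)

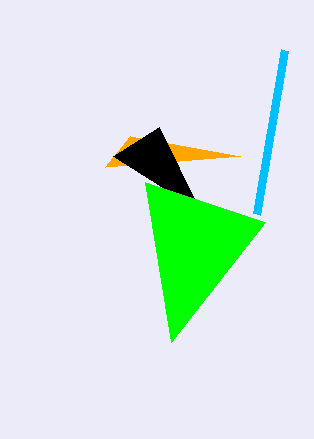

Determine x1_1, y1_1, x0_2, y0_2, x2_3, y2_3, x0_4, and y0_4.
x1_1 = 130; y1_1 = 136; x0_2 = 113; y0_2 = 156; x2_3 = 145; y2_3 = 182; x0_4 = 284; y0_4 = 50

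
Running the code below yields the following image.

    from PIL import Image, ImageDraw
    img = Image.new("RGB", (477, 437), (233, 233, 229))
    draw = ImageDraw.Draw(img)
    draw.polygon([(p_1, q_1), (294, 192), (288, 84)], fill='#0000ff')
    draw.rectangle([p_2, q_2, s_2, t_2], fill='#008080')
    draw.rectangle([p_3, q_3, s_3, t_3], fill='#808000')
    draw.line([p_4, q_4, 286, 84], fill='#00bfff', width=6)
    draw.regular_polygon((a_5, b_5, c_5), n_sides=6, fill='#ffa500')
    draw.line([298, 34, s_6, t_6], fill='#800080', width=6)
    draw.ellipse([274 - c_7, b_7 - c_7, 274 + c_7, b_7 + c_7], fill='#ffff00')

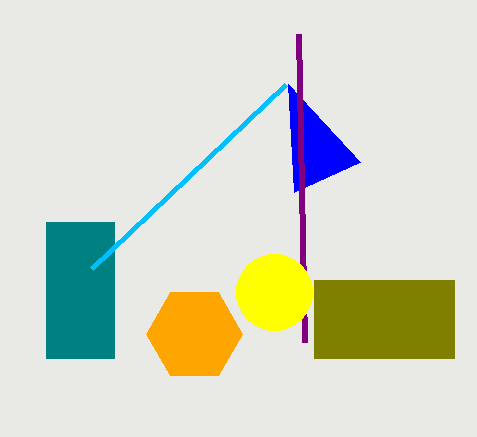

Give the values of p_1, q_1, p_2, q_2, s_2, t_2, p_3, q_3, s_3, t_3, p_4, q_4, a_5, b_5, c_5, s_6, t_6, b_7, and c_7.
p_1 = 360; q_1 = 162; p_2 = 46; q_2 = 222; s_2 = 114; t_2 = 358; p_3 = 314; q_3 = 280; s_3 = 454; t_3 = 358; p_4 = 92; q_4 = 268; a_5 = 194; b_5 = 334; c_5 = 48; s_6 = 304; t_6 = 342; b_7 = 292; c_7 = 38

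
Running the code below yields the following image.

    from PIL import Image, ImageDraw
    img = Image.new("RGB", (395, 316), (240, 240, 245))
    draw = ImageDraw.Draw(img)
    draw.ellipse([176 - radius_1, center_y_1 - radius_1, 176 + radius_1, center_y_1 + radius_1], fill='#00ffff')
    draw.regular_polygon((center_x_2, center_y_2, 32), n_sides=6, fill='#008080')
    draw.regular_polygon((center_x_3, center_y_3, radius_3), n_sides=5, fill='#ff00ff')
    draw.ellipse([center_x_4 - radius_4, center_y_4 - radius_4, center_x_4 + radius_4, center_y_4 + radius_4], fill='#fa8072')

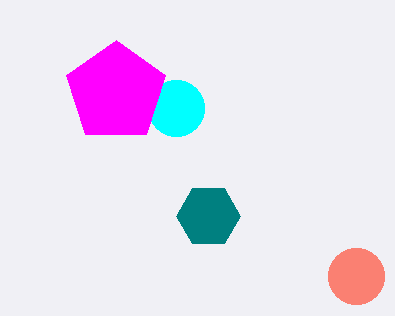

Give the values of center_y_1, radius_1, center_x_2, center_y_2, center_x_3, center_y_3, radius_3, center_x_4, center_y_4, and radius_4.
center_y_1 = 108, radius_1 = 28, center_x_2 = 208, center_y_2 = 216, center_x_3 = 116, center_y_3 = 92, radius_3 = 52, center_x_4 = 356, center_y_4 = 276, radius_4 = 28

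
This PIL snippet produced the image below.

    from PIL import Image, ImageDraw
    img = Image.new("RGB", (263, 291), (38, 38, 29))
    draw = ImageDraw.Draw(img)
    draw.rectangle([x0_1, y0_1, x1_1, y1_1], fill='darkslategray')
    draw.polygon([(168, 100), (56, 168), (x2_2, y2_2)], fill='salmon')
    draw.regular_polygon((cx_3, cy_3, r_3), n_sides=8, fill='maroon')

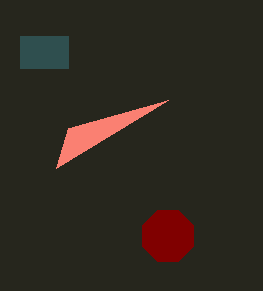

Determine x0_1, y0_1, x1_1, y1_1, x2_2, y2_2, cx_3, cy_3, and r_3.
x0_1 = 20; y0_1 = 36; x1_1 = 68; y1_1 = 68; x2_2 = 68; y2_2 = 128; cx_3 = 168; cy_3 = 236; r_3 = 28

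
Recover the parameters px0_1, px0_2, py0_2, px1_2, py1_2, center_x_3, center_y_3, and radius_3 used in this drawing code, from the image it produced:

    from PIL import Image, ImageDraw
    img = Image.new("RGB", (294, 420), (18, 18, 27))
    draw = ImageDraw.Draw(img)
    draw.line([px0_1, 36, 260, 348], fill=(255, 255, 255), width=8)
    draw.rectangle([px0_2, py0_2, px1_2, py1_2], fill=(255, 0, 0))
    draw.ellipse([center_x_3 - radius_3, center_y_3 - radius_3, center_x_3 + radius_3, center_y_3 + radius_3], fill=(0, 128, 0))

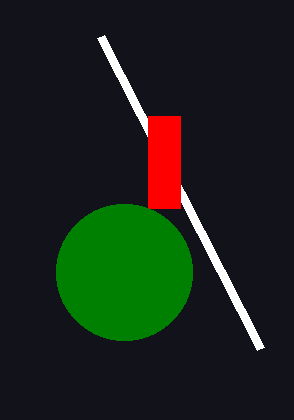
px0_1 = 100
px0_2 = 148
py0_2 = 116
px1_2 = 180
py1_2 = 208
center_x_3 = 124
center_y_3 = 272
radius_3 = 68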